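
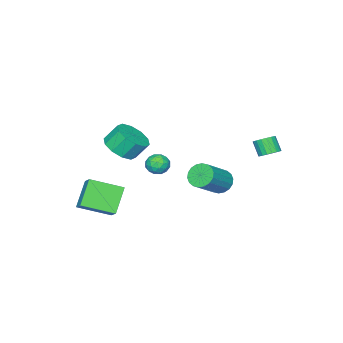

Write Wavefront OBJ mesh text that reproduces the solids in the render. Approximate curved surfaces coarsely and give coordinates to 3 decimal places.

v -2.85 -2.22 -2.861
v -2.112 -2.098 -2.689
v -2.548 -3.302 -3.391
v -1.81 -3.18 -3.219
v -2.315 -3.323 -2.66
v -2.502 -2.655 -2.332
v -2.158 -2.745 -3.748
v -2.345 -2.077 -3.42
v -1.684 -2.423 -3.237
v -1.782 -2.78 -2.565
v -2.878 -2.62 -3.515
v -2.976 -2.977 -2.843
v -2.508 -2.064 -2.728
v -2.152 -3.336 -3.352
v -2.449 -3.42 -3.023
v -2.016 -3.348 -2.922
v -2.737 -2.392 -2.518
v -2.303 -2.32 -2.417
v -2.423 -3.04 -2.401
v -2.357 -3.08 -3.663
v -1.923 -3.008 -3.562
v -2.644 -2.052 -3.158
v -2.211 -1.98 -3.057
v -2.237 -2.36 -3.679
v -1.822 -2.183 -2.949
v -1.645 -2.819 -3.261
v -1.849 -2.563 -3.572
v -1.959 -2.171 -3.379
v -1.88 -2.393 -2.554
v -1.702 -3.029 -2.866
v -1.999 -3.113 -2.537
v -2.109 -2.72 -2.345
v -1.628 -2.584 -2.876
v -2.958 -2.371 -3.214
v -2.78 -3.007 -3.526
v -2.551 -2.68 -3.735
v -2.661 -2.287 -3.543
v -3.015 -2.581 -2.819
v -2.838 -3.217 -3.131
v -2.701 -3.229 -2.701
v -2.811 -2.837 -2.508
v -3.032 -2.816 -3.204
v 2.278 -1.517 0.779
v 3.019 -0.737 0.684
v 2.543 -0.163 1.686
v 1.802 -0.943 1.781
v 2.484 -0.558 0.327
v 2.008 0.016 1.329
v 1.871 -0.746 0.143
v 1.394 -0.171 1.145
v 1.413 -1.228 0.201
v 0.936 -0.653 1.204
v 1.286 -1.82 0.48
v 0.809 -1.246 1.483
v 1.537 -2.297 0.874
v 1.061 -1.723 1.876
v 2.072 -2.476 1.231
v 1.596 -1.902 2.233
v 2.686 -2.289 1.415
v 2.209 -1.714 2.417
v 3.144 -1.807 1.356
v 2.667 -1.232 2.359
v 3.271 -1.214 1.077
v 2.794 -0.64 2.08
v 2.801 -3.606 -2.373
v 3.339 -2.805 -1.66
v 1.563 -2.165 -3.059
v 2.101 -1.364 -2.346
v 3.999 -3.216 -3.714
v 4.537 -2.415 -3.001
v 2.761 -1.775 -4.4
v 3.299 -0.974 -3.687
v 0.197 3.692 -0.839
v 0.656 3.948 -1.441
v 2.303 3.905 -0.204
v 1.843 3.648 0.399
v 0.549 4.251 -1.288
v 2.196 4.208 -0.051
v 0.373 4.444 -1.047
v 2.019 4.401 0.191
v 0.161 4.487 -0.763
v 1.808 4.444 0.474
v -0.043 4.373 -0.495
v 1.603 4.33 0.742
v -0.2 4.124 -0.295
v 1.446 4.081 0.942
v -0.279 3.789 -0.203
v 1.368 3.746 1.035
v -0.263 3.435 -0.236
v 1.384 3.392 1.001
v -0.156 3.132 -0.389
v 1.491 3.089 0.848
v 0.021 2.939 -0.631
v 1.667 2.896 0.607
v 0.232 2.896 -0.914
v 1.879 2.853 0.323
v 0.437 3.01 -1.182
v 2.083 2.967 0.055
v 0.594 3.259 -1.382
v 2.24 3.216 -0.145
v 0.672 3.594 -1.475
v 2.319 3.551 -0.237
v -3.699 4.1 -0.299
v -3.107 3.833 -0.327
v -3.329 3.253 0.531
v -3.921 3.52 0.559
v -3.065 4.065 -0.16
v -3.287 3.485 0.699
v -3.149 4.304 -0.02
v -3.37 3.724 0.839
v -3.342 4.503 0.065
v -3.563 3.922 0.924
v -3.605 4.622 0.077
v -3.826 4.041 0.936
v -3.887 4.637 0.015
v -4.109 4.057 0.874
v -4.132 4.546 -0.109
v -4.353 3.966 0.749
v -4.291 4.367 -0.271
v -4.513 3.787 0.587
v -4.333 4.135 -0.439
v -4.555 3.555 0.42
v -4.25 3.896 -0.579
v -4.471 3.316 0.28
v -4.057 3.698 -0.664
v -4.278 3.117 0.195
v -3.794 3.579 -0.676
v -4.015 2.998 0.183
v -3.511 3.563 -0.614
v -3.733 2.983 0.245
v -3.267 3.654 -0.489
v -3.488 3.074 0.369
f 1 38 17
f 38 12 41
f 17 41 6
f 38 41 17
f 1 17 13
f 17 6 18
f 13 18 2
f 17 18 13
f 1 13 22
f 13 2 23
f 22 23 8
f 13 23 22
f 1 22 34
f 22 8 37
f 34 37 11
f 22 37 34
f 1 34 38
f 34 11 42
f 38 42 12
f 34 42 38
f 2 18 29
f 18 6 32
f 29 32 10
f 18 32 29
f 6 41 19
f 41 12 40
f 19 40 5
f 41 40 19
f 12 42 39
f 42 11 35
f 39 35 3
f 42 35 39
f 11 37 36
f 37 8 24
f 36 24 7
f 37 24 36
f 8 23 28
f 23 2 25
f 28 25 9
f 23 25 28
f 4 30 16
f 30 10 31
f 16 31 5
f 30 31 16
f 4 16 14
f 16 5 15
f 14 15 3
f 16 15 14
f 4 14 21
f 14 3 20
f 21 20 7
f 14 20 21
f 4 21 26
f 21 7 27
f 26 27 9
f 21 27 26
f 4 26 30
f 26 9 33
f 30 33 10
f 26 33 30
f 5 31 19
f 31 10 32
f 19 32 6
f 31 32 19
f 3 15 39
f 15 5 40
f 39 40 12
f 15 40 39
f 7 20 36
f 20 3 35
f 36 35 11
f 20 35 36
f 9 27 28
f 27 7 24
f 28 24 8
f 27 24 28
f 10 33 29
f 33 9 25
f 29 25 2
f 33 25 29
f 44 43 47
f 44 47 45
f 45 47 48
f 45 48 46
f 47 43 49
f 47 49 48
f 48 49 50
f 48 50 46
f 49 43 51
f 49 51 50
f 50 51 52
f 50 52 46
f 51 43 53
f 51 53 52
f 52 53 54
f 52 54 46
f 53 43 55
f 53 55 54
f 54 55 56
f 54 56 46
f 55 43 57
f 55 57 56
f 56 57 58
f 56 58 46
f 57 43 59
f 57 59 58
f 58 59 60
f 58 60 46
f 59 43 61
f 59 61 60
f 60 61 62
f 60 62 46
f 61 43 63
f 61 63 62
f 62 63 64
f 62 64 46
f 63 43 44
f 63 44 64
f 64 44 45
f 64 45 46
f 66 68 65
f 69 66 65
f 65 68 67
f 67 69 65
f 66 72 68
f 70 66 69
f 70 72 66
f 68 72 67
f 71 69 67
f 67 72 71
f 71 70 69
f 72 70 71
f 74 73 77
f 74 77 75
f 75 77 78
f 75 78 76
f 77 73 79
f 77 79 78
f 78 79 80
f 78 80 76
f 79 73 81
f 79 81 80
f 80 81 82
f 80 82 76
f 81 73 83
f 81 83 82
f 82 83 84
f 82 84 76
f 83 73 85
f 83 85 84
f 84 85 86
f 84 86 76
f 85 73 87
f 85 87 86
f 86 87 88
f 86 88 76
f 87 73 89
f 87 89 88
f 88 89 90
f 88 90 76
f 89 73 91
f 89 91 90
f 90 91 92
f 90 92 76
f 91 73 93
f 91 93 92
f 92 93 94
f 92 94 76
f 93 73 95
f 93 95 94
f 94 95 96
f 94 96 76
f 95 73 97
f 95 97 96
f 96 97 98
f 96 98 76
f 97 73 99
f 97 99 98
f 98 99 100
f 98 100 76
f 99 73 101
f 99 101 100
f 100 101 102
f 100 102 76
f 101 73 74
f 101 74 102
f 102 74 75
f 102 75 76
f 104 103 107
f 104 107 105
f 105 107 108
f 105 108 106
f 107 103 109
f 107 109 108
f 108 109 110
f 108 110 106
f 109 103 111
f 109 111 110
f 110 111 112
f 110 112 106
f 111 103 113
f 111 113 112
f 112 113 114
f 112 114 106
f 113 103 115
f 113 115 114
f 114 115 116
f 114 116 106
f 115 103 117
f 115 117 116
f 116 117 118
f 116 118 106
f 117 103 119
f 117 119 118
f 118 119 120
f 118 120 106
f 119 103 121
f 119 121 120
f 120 121 122
f 120 122 106
f 121 103 123
f 121 123 122
f 122 123 124
f 122 124 106
f 123 103 125
f 123 125 124
f 124 125 126
f 124 126 106
f 125 103 127
f 125 127 126
f 126 127 128
f 126 128 106
f 127 103 129
f 127 129 128
f 128 129 130
f 128 130 106
f 129 103 131
f 129 131 130
f 130 131 132
f 130 132 106
f 131 103 104
f 131 104 132
f 132 104 105
f 132 105 106



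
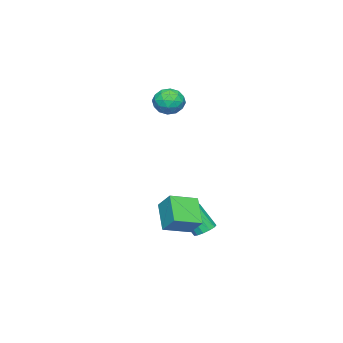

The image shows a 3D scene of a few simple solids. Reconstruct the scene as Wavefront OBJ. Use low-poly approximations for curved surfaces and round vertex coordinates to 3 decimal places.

v -0.808 0.277 -3.454
v -0.493 0.673 -3.238
v -0.357 -0.062 -2.09
v -0.672 -0.457 -2.306
v -0.785 0.742 -3.16
v -0.649 0.007 -2.012
v -1.084 0.662 -3.175
v -0.949 -0.073 -2.027
v -1.296 0.461 -3.279
v -1.16 -0.274 -2.131
v -1.352 0.201 -3.438
v -1.217 -0.534 -2.29
v -1.236 -0.034 -3.603
v -1.1 -0.769 -2.455
v -0.984 -0.171 -3.72
v -0.848 -0.906 -2.572
v -0.676 -0.165 -3.753
v -0.54 -0.9 -2.605
v -0.409 -0.019 -3.691
v -0.274 -0.754 -2.543
v -0.27 0.221 -3.554
v -0.134 -0.514 -2.405
v -0.301 0.479 -3.385
v -0.165 -0.256 -2.237
v 0.813 -1.057 -1.65
v 1.067 -0.348 -0.89
v -0.199 -0.307 -2.011
v 0.055 0.402 -1.251
v 1.685 -0.342 -2.609
v 1.939 0.367 -1.849
v 0.673 0.408 -2.97
v 0.927 1.117 -2.21
v -3.871 -2.509 2.954
v -3.211 -2.856 3.177
v -4.029 -3.384 2.063
v -3.369 -3.731 2.286
v -3.992 -3.746 2.751
v -3.894 -3.205 3.302
v -3.346 -3.035 1.938
v -3.248 -2.494 2.489
v -2.886 -3.181 2.549
v -3.286 -3.62 3.051
v -3.954 -2.62 2.189
v -4.354 -3.059 2.691
v -3.527 -2.606 3.144
v -3.713 -3.634 2.096
v -4.08 -3.643 2.37
v -3.691 -3.847 2.501
v -3.929 -2.811 3.217
v -3.541 -3.015 3.348
v -4 -3.538 3.098
v -3.699 -3.225 1.892
v -3.311 -3.429 2.023
v -3.549 -2.393 2.739
v -3.16 -2.597 2.87
v -3.24 -2.702 2.142
v -2.948 -3 2.905
v -3.041 -3.515 2.382
v -3.027 -3.106 2.177
v -2.97 -2.788 2.501
v -3.183 -3.258 3.201
v -3.276 -3.773 2.677
v -3.642 -3.782 2.951
v -3.585 -3.464 3.274
v -2.992 -3.449 2.832
v -3.964 -2.467 2.563
v -4.057 -2.982 2.039
v -3.655 -2.776 1.966
v -3.598 -2.458 2.289
v -4.199 -2.725 2.858
v -4.292 -3.24 2.335
v -4.27 -3.452 2.739
v -4.213 -3.134 3.063
v -4.248 -2.791 2.408
f 2 1 5
f 2 5 3
f 3 5 6
f 3 6 4
f 5 1 7
f 5 7 6
f 6 7 8
f 6 8 4
f 7 1 9
f 7 9 8
f 8 9 10
f 8 10 4
f 9 1 11
f 9 11 10
f 10 11 12
f 10 12 4
f 11 1 13
f 11 13 12
f 12 13 14
f 12 14 4
f 13 1 15
f 13 15 14
f 14 15 16
f 14 16 4
f 15 1 17
f 15 17 16
f 16 17 18
f 16 18 4
f 17 1 19
f 17 19 18
f 18 19 20
f 18 20 4
f 19 1 21
f 19 21 20
f 20 21 22
f 20 22 4
f 21 1 23
f 21 23 22
f 22 23 24
f 22 24 4
f 23 1 2
f 23 2 24
f 24 2 3
f 24 3 4
f 26 28 25
f 29 26 25
f 25 28 27
f 27 29 25
f 26 32 28
f 30 26 29
f 30 32 26
f 28 32 27
f 31 29 27
f 27 32 31
f 31 30 29
f 32 30 31
f 33 70 49
f 70 44 73
f 49 73 38
f 70 73 49
f 33 49 45
f 49 38 50
f 45 50 34
f 49 50 45
f 33 45 54
f 45 34 55
f 54 55 40
f 45 55 54
f 33 54 66
f 54 40 69
f 66 69 43
f 54 69 66
f 33 66 70
f 66 43 74
f 70 74 44
f 66 74 70
f 34 50 61
f 50 38 64
f 61 64 42
f 50 64 61
f 38 73 51
f 73 44 72
f 51 72 37
f 73 72 51
f 44 74 71
f 74 43 67
f 71 67 35
f 74 67 71
f 43 69 68
f 69 40 56
f 68 56 39
f 69 56 68
f 40 55 60
f 55 34 57
f 60 57 41
f 55 57 60
f 36 62 48
f 62 42 63
f 48 63 37
f 62 63 48
f 36 48 46
f 48 37 47
f 46 47 35
f 48 47 46
f 36 46 53
f 46 35 52
f 53 52 39
f 46 52 53
f 36 53 58
f 53 39 59
f 58 59 41
f 53 59 58
f 36 58 62
f 58 41 65
f 62 65 42
f 58 65 62
f 37 63 51
f 63 42 64
f 51 64 38
f 63 64 51
f 35 47 71
f 47 37 72
f 71 72 44
f 47 72 71
f 39 52 68
f 52 35 67
f 68 67 43
f 52 67 68
f 41 59 60
f 59 39 56
f 60 56 40
f 59 56 60
f 42 65 61
f 65 41 57
f 61 57 34
f 65 57 61



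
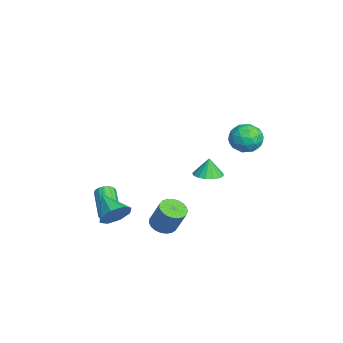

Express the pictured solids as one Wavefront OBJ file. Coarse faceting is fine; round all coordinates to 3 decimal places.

v -0.449 -3.487 -4.193
v -0.249 -3.257 -3.687
v -1.991 -3.424 -2.922
v -2.191 -3.653 -3.427
v -0.344 -3.018 -3.851
v -2.086 -3.184 -3.085
v -0.467 -2.903 -4.106
v -2.209 -3.07 -3.341
v -0.585 -2.945 -4.384
v -2.327 -3.112 -3.619
v -0.667 -3.132 -4.611
v -2.409 -3.299 -3.846
v -0.69 -3.414 -4.726
v -2.432 -3.581 -3.961
v -0.649 -3.716 -4.698
v -2.391 -3.883 -3.933
v -0.554 -3.956 -4.535
v -2.296 -4.122 -3.769
v -0.431 -4.07 -4.279
v -2.173 -4.237 -3.514
v -0.313 -4.028 -4.001
v -2.055 -4.195 -3.236
v -0.231 -3.841 -3.774
v -1.973 -4.008 -3.009
v -0.208 -3.559 -3.659
v -1.95 -3.726 -2.894
v 3.234 -3.285 -1.877
v 3.523 -2.897 -1.095
v 1.926 -3.955 -1.063
v 3.085 -2.481 -1.456
v 2.734 -2.536 -2.064
v 2.676 -3.03 -2.563
v 2.945 -3.673 -2.66
v 3.383 -4.09 -2.298
v 3.734 -4.035 -1.69
v 3.792 -3.541 -1.192
v -2.962 1.924 -2.779
v -2.327 2.487 -2.727
v -3.118 1.996 -1.641
v -2.657 2.717 -2.787
v -3.056 2.766 -2.844
v -3.434 2.622 -2.887
v -3.704 2.318 -2.905
v -3.804 1.924 -2.894
v -3.711 1.53 -2.857
v -3.446 1.226 -2.801
v -3.071 1.082 -2.741
v -2.67 1.131 -2.689
v -2.336 1.362 -2.657
v -2.146 1.721 -2.654
v -2.143 2.127 -2.679
v 0.535 -0.725 -4.362
v 1.267 -0.896 -4.571
v 1.816 -0.385 -3.068
v 1.085 -0.215 -2.858
v 1.24 -0.587 -4.666
v 1.789 -0.077 -3.163
v 1.091 -0.302 -4.708
v 1.64 0.209 -3.205
v 0.846 -0.09 -4.691
v 1.395 0.42 -3.187
v 0.547 0.012 -4.616
v 1.097 0.522 -3.113
v 0.246 -0.013 -4.498
v 0.796 0.497 -2.994
v -0.004 -0.162 -4.356
v 0.545 0.348 -2.852
v -0.162 -0.408 -4.215
v 0.388 0.102 -2.711
v -0.199 -0.709 -4.099
v 0.351 -0.198 -2.596
v -0.109 -1.012 -4.029
v 0.44 -0.502 -2.525
v 0.092 -1.266 -4.016
v 0.642 -0.756 -2.513
v 0.37 -1.427 -4.063
v 0.92 -0.916 -2.56
v 0.677 -1.466 -4.162
v 1.226 -0.956 -2.659
v 0.959 -1.377 -4.295
v 1.508 -0.867 -2.792
v 1.168 -1.175 -4.44
v 1.717 -0.665 -2.937
v 2.129 4.032 2.624
v 3.074 3.887 2.653
v 1.906 2.753 3.467
v 2.851 2.608 3.496
v 2.465 3.344 3.969
v 2.603 4.135 3.448
v 2.377 2.505 2.672
v 2.515 3.296 2.151
v 3.228 2.943 2.683
v 3.282 3.462 3.485
v 1.698 3.178 2.635
v 1.752 3.697 3.437
v 2.621 4.072 2.565
v 2.359 2.568 3.555
v 2.132 3.001 3.833
v 2.688 2.916 3.851
v 2.344 4.218 3.032
v 2.899 4.133 3.049
v 2.542 3.814 3.823
v 2.081 2.507 3.071
v 2.636 2.422 3.088
v 2.292 3.724 2.269
v 2.848 3.639 2.287
v 2.438 2.826 2.297
v 3.267 3.432 2.599
v 3.136 2.68 3.095
v 2.857 2.619 2.61
v 2.938 3.084 2.304
v 3.299 3.737 3.071
v 3.168 2.985 3.566
v 2.941 3.418 3.844
v 3.022 3.883 3.538
v 3.389 3.182 3.088
v 1.812 3.655 2.554
v 1.681 2.903 3.049
v 1.958 2.757 2.582
v 2.039 3.222 2.276
v 1.844 3.96 3.025
v 1.713 3.208 3.521
v 2.042 3.556 3.816
v 2.123 4.021 3.51
v 1.591 3.458 3.032
f 2 1 5
f 2 5 3
f 3 5 6
f 3 6 4
f 5 1 7
f 5 7 6
f 6 7 8
f 6 8 4
f 7 1 9
f 7 9 8
f 8 9 10
f 8 10 4
f 9 1 11
f 9 11 10
f 10 11 12
f 10 12 4
f 11 1 13
f 11 13 12
f 12 13 14
f 12 14 4
f 13 1 15
f 13 15 14
f 14 15 16
f 14 16 4
f 15 1 17
f 15 17 16
f 16 17 18
f 16 18 4
f 17 1 19
f 17 19 18
f 18 19 20
f 18 20 4
f 19 1 21
f 19 21 20
f 20 21 22
f 20 22 4
f 21 1 23
f 21 23 22
f 22 23 24
f 22 24 4
f 23 1 25
f 23 25 24
f 24 25 26
f 24 26 4
f 25 1 2
f 25 2 26
f 26 2 3
f 26 3 4
f 28 27 30
f 28 30 29
f 30 27 31
f 30 31 29
f 31 27 32
f 31 32 29
f 32 27 33
f 32 33 29
f 33 27 34
f 33 34 29
f 34 27 35
f 34 35 29
f 35 27 36
f 35 36 29
f 36 27 28
f 36 28 29
f 38 37 40
f 38 40 39
f 40 37 41
f 40 41 39
f 41 37 42
f 41 42 39
f 42 37 43
f 42 43 39
f 43 37 44
f 43 44 39
f 44 37 45
f 44 45 39
f 45 37 46
f 45 46 39
f 46 37 47
f 46 47 39
f 47 37 48
f 47 48 39
f 48 37 49
f 48 49 39
f 49 37 50
f 49 50 39
f 50 37 51
f 50 51 39
f 51 37 38
f 51 38 39
f 53 52 56
f 53 56 54
f 54 56 57
f 54 57 55
f 56 52 58
f 56 58 57
f 57 58 59
f 57 59 55
f 58 52 60
f 58 60 59
f 59 60 61
f 59 61 55
f 60 52 62
f 60 62 61
f 61 62 63
f 61 63 55
f 62 52 64
f 62 64 63
f 63 64 65
f 63 65 55
f 64 52 66
f 64 66 65
f 65 66 67
f 65 67 55
f 66 52 68
f 66 68 67
f 67 68 69
f 67 69 55
f 68 52 70
f 68 70 69
f 69 70 71
f 69 71 55
f 70 52 72
f 70 72 71
f 71 72 73
f 71 73 55
f 72 52 74
f 72 74 73
f 73 74 75
f 73 75 55
f 74 52 76
f 74 76 75
f 75 76 77
f 75 77 55
f 76 52 78
f 76 78 77
f 77 78 79
f 77 79 55
f 78 52 80
f 78 80 79
f 79 80 81
f 79 81 55
f 80 52 82
f 80 82 81
f 81 82 83
f 81 83 55
f 82 52 53
f 82 53 83
f 83 53 54
f 83 54 55
f 84 121 100
f 121 95 124
f 100 124 89
f 121 124 100
f 84 100 96
f 100 89 101
f 96 101 85
f 100 101 96
f 84 96 105
f 96 85 106
f 105 106 91
f 96 106 105
f 84 105 117
f 105 91 120
f 117 120 94
f 105 120 117
f 84 117 121
f 117 94 125
f 121 125 95
f 117 125 121
f 85 101 112
f 101 89 115
f 112 115 93
f 101 115 112
f 89 124 102
f 124 95 123
f 102 123 88
f 124 123 102
f 95 125 122
f 125 94 118
f 122 118 86
f 125 118 122
f 94 120 119
f 120 91 107
f 119 107 90
f 120 107 119
f 91 106 111
f 106 85 108
f 111 108 92
f 106 108 111
f 87 113 99
f 113 93 114
f 99 114 88
f 113 114 99
f 87 99 97
f 99 88 98
f 97 98 86
f 99 98 97
f 87 97 104
f 97 86 103
f 104 103 90
f 97 103 104
f 87 104 109
f 104 90 110
f 109 110 92
f 104 110 109
f 87 109 113
f 109 92 116
f 113 116 93
f 109 116 113
f 88 114 102
f 114 93 115
f 102 115 89
f 114 115 102
f 86 98 122
f 98 88 123
f 122 123 95
f 98 123 122
f 90 103 119
f 103 86 118
f 119 118 94
f 103 118 119
f 92 110 111
f 110 90 107
f 111 107 91
f 110 107 111
f 93 116 112
f 116 92 108
f 112 108 85
f 116 108 112



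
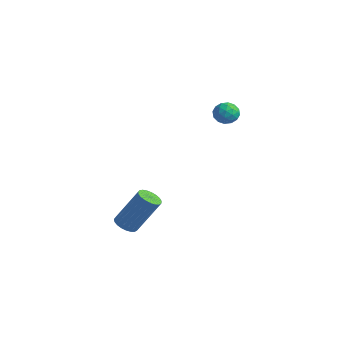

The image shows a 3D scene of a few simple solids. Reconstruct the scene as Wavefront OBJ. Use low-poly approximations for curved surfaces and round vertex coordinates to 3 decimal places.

v 1.543 -3.675 -3.458
v 1.919 -4.181 -3.351
v 2.614 -3.272 -1.495
v 2.237 -2.765 -1.602
v 2.08 -4.021 -3.49
v 2.775 -3.111 -1.634
v 2.148 -3.8 -3.623
v 2.843 -2.891 -1.767
v 2.111 -3.559 -3.728
v 2.806 -2.649 -1.872
v 1.976 -3.337 -3.786
v 2.671 -2.427 -1.93
v 1.766 -3.173 -3.787
v 2.461 -2.264 -1.932
v 1.517 -3.097 -3.732
v 2.212 -2.187 -1.876
v 1.273 -3.12 -3.629
v 1.968 -2.211 -1.773
v 1.075 -3.239 -3.496
v 1.77 -2.33 -1.641
v 0.958 -3.434 -3.357
v 1.653 -2.524 -1.502
v 0.943 -3.67 -3.235
v 1.637 -2.76 -1.38
v 1.03 -3.907 -3.152
v 1.725 -2.997 -1.297
v 1.207 -4.104 -3.122
v 1.902 -3.194 -1.266
v 1.441 -4.226 -3.15
v 2.136 -3.317 -1.294
v 1.693 -4.254 -3.23
v 2.388 -3.344 -1.375
v 3.399 1.223 3.819
v 3.86 1.199 3.33
v 2.98 0.281 3.47
v 3.441 0.257 2.981
v 3.626 0.177 3.623
v 3.885 0.759 3.839
v 2.955 0.721 2.961
v 3.214 1.303 3.177
v 3.586 0.889 2.8
v 4.001 0.552 3.209
v 2.839 0.928 3.591
v 3.254 0.591 4
v 3.666 1.294 3.605
v 3.174 0.186 3.195
v 3.282 0.139 3.572
v 3.554 0.125 3.285
v 3.681 1.035 3.904
v 3.952 1.021 3.617
v 3.815 0.42 3.789
v 2.888 0.459 3.183
v 3.159 0.445 2.896
v 3.286 1.355 3.515
v 3.558 1.341 3.228
v 3.025 1.06 3.011
v 3.776 1.097 3.006
v 3.53 0.543 2.801
v 3.244 0.816 2.789
v 3.396 1.159 2.916
v 4.021 0.9 3.247
v 3.774 0.346 3.041
v 3.883 0.299 3.419
v 4.035 0.641 3.546
v 3.859 0.717 2.935
v 3.066 1.134 3.759
v 2.819 0.58 3.553
v 2.805 0.839 3.254
v 2.957 1.181 3.381
v 3.31 0.937 3.999
v 3.064 0.383 3.794
v 3.444 0.321 3.884
v 3.596 0.664 4.011
v 2.981 0.763 3.865
f 2 1 5
f 2 5 3
f 3 5 6
f 3 6 4
f 5 1 7
f 5 7 6
f 6 7 8
f 6 8 4
f 7 1 9
f 7 9 8
f 8 9 10
f 8 10 4
f 9 1 11
f 9 11 10
f 10 11 12
f 10 12 4
f 11 1 13
f 11 13 12
f 12 13 14
f 12 14 4
f 13 1 15
f 13 15 14
f 14 15 16
f 14 16 4
f 15 1 17
f 15 17 16
f 16 17 18
f 16 18 4
f 17 1 19
f 17 19 18
f 18 19 20
f 18 20 4
f 19 1 21
f 19 21 20
f 20 21 22
f 20 22 4
f 21 1 23
f 21 23 22
f 22 23 24
f 22 24 4
f 23 1 25
f 23 25 24
f 24 25 26
f 24 26 4
f 25 1 27
f 25 27 26
f 26 27 28
f 26 28 4
f 27 1 29
f 27 29 28
f 28 29 30
f 28 30 4
f 29 1 31
f 29 31 30
f 30 31 32
f 30 32 4
f 31 1 2
f 31 2 32
f 32 2 3
f 32 3 4
f 33 70 49
f 70 44 73
f 49 73 38
f 70 73 49
f 33 49 45
f 49 38 50
f 45 50 34
f 49 50 45
f 33 45 54
f 45 34 55
f 54 55 40
f 45 55 54
f 33 54 66
f 54 40 69
f 66 69 43
f 54 69 66
f 33 66 70
f 66 43 74
f 70 74 44
f 66 74 70
f 34 50 61
f 50 38 64
f 61 64 42
f 50 64 61
f 38 73 51
f 73 44 72
f 51 72 37
f 73 72 51
f 44 74 71
f 74 43 67
f 71 67 35
f 74 67 71
f 43 69 68
f 69 40 56
f 68 56 39
f 69 56 68
f 40 55 60
f 55 34 57
f 60 57 41
f 55 57 60
f 36 62 48
f 62 42 63
f 48 63 37
f 62 63 48
f 36 48 46
f 48 37 47
f 46 47 35
f 48 47 46
f 36 46 53
f 46 35 52
f 53 52 39
f 46 52 53
f 36 53 58
f 53 39 59
f 58 59 41
f 53 59 58
f 36 58 62
f 58 41 65
f 62 65 42
f 58 65 62
f 37 63 51
f 63 42 64
f 51 64 38
f 63 64 51
f 35 47 71
f 47 37 72
f 71 72 44
f 47 72 71
f 39 52 68
f 52 35 67
f 68 67 43
f 52 67 68
f 41 59 60
f 59 39 56
f 60 56 40
f 59 56 60
f 42 65 61
f 65 41 57
f 61 57 34
f 65 57 61



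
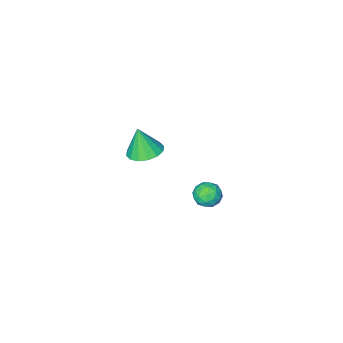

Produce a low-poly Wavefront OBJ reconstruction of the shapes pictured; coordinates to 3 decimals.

v -0.583 4.11 -0.537
v -0.159 4.558 -0.855
v -0.361 3.342 -1.325
v 0.063 3.79 -1.643
v 0.239 3.523 -1.027
v 0.102 3.998 -0.54
v -0.622 3.902 -1.64
v -0.759 4.377 -1.153
v -0.184 4.43 -1.537
v 0.349 4.196 -1.158
v -0.869 3.704 -1.022
v -0.336 3.47 -0.643
v -0.391 4.402 -0.627
v -0.129 3.498 -1.553
v -0.026 3.341 -1.191
v 0.223 3.605 -1.378
v -0.237 4.072 -0.442
v 0.012 4.336 -0.629
v 0.246 3.727 -0.73
v -0.532 3.564 -1.551
v -0.283 3.828 -1.738
v -0.743 4.295 -0.802
v -0.494 4.559 -0.989
v -0.766 4.173 -1.45
v -0.156 4.59 -1.214
v -0.025 4.138 -1.678
v -0.428 4.204 -1.676
v -0.509 4.483 -1.389
v 0.157 4.452 -0.992
v 0.288 4 -1.455
v 0.391 3.843 -1.093
v 0.311 4.123 -0.807
v 0.143 4.377 -1.392
v -0.808 3.9 -0.725
v -0.677 3.448 -1.188
v -0.831 3.777 -1.373
v -0.911 4.057 -1.087
v -0.495 3.762 -0.502
v -0.364 3.31 -0.966
v -0.011 3.417 -0.791
v -0.092 3.696 -0.504
v -0.663 3.523 -0.788
v -0.928 -2.025 -2.916
v -0.102 -2.359 -3.098
v -0.732 -2.355 -1.424
v -0.031 -1.903 -3.007
v -0.201 -1.479 -2.891
v -0.566 -1.202 -2.782
v -1.028 -1.145 -2.708
v -1.463 -1.324 -2.691
v -1.755 -1.691 -2.733
v -1.825 -2.148 -2.825
v -1.655 -2.572 -2.941
v -1.291 -2.849 -3.05
v -0.829 -2.906 -3.123
v -0.394 -2.727 -3.141
f 1 38 17
f 38 12 41
f 17 41 6
f 38 41 17
f 1 17 13
f 17 6 18
f 13 18 2
f 17 18 13
f 1 13 22
f 13 2 23
f 22 23 8
f 13 23 22
f 1 22 34
f 22 8 37
f 34 37 11
f 22 37 34
f 1 34 38
f 34 11 42
f 38 42 12
f 34 42 38
f 2 18 29
f 18 6 32
f 29 32 10
f 18 32 29
f 6 41 19
f 41 12 40
f 19 40 5
f 41 40 19
f 12 42 39
f 42 11 35
f 39 35 3
f 42 35 39
f 11 37 36
f 37 8 24
f 36 24 7
f 37 24 36
f 8 23 28
f 23 2 25
f 28 25 9
f 23 25 28
f 4 30 16
f 30 10 31
f 16 31 5
f 30 31 16
f 4 16 14
f 16 5 15
f 14 15 3
f 16 15 14
f 4 14 21
f 14 3 20
f 21 20 7
f 14 20 21
f 4 21 26
f 21 7 27
f 26 27 9
f 21 27 26
f 4 26 30
f 26 9 33
f 30 33 10
f 26 33 30
f 5 31 19
f 31 10 32
f 19 32 6
f 31 32 19
f 3 15 39
f 15 5 40
f 39 40 12
f 15 40 39
f 7 20 36
f 20 3 35
f 36 35 11
f 20 35 36
f 9 27 28
f 27 7 24
f 28 24 8
f 27 24 28
f 10 33 29
f 33 9 25
f 29 25 2
f 33 25 29
f 44 43 46
f 44 46 45
f 46 43 47
f 46 47 45
f 47 43 48
f 47 48 45
f 48 43 49
f 48 49 45
f 49 43 50
f 49 50 45
f 50 43 51
f 50 51 45
f 51 43 52
f 51 52 45
f 52 43 53
f 52 53 45
f 53 43 54
f 53 54 45
f 54 43 55
f 54 55 45
f 55 43 56
f 55 56 45
f 56 43 44
f 56 44 45



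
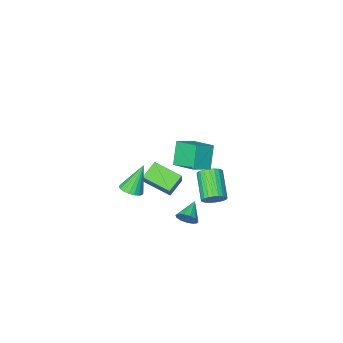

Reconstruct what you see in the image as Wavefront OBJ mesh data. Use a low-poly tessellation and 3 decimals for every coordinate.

v 1.172 1.584 -3.496
v 1.648 1.368 -3.001
v 0.148 0.776 -2.864
v 1.474 1.703 -2.853
v 1.205 2.001 -2.909
v 0.925 2.167 -3.152
v 0.723 2.147 -3.503
v 0.664 1.949 -3.853
v 0.767 1.635 -4.088
v 0.998 1.305 -4.136
v 1.285 1.064 -3.98
v 1.535 0.988 -3.671
v 1.671 1.101 -3.305
v 3.688 -0.67 -1.377
v 4.377 -0.739 -1.04
v 2.772 -0.75 0.477
v 4.33 -0.399 -1.049
v 4.155 -0.114 -1.122
v 3.889 0.062 -1.246
v 3.582 0.093 -1.396
v 3.296 -0.027 -1.543
v 3.088 -0.275 -1.656
v 2.999 -0.601 -1.714
v 3.046 -0.94 -1.706
v 3.22 -1.226 -1.632
v 3.487 -1.401 -1.508
v 3.793 -1.432 -1.358
v 4.079 -1.312 -1.212
v 4.287 -1.064 -1.099
v 0.791 -4.395 -4.427
v -0.289 -4.794 -3.703
v -0.216 -2.825 -5.062
v -1.295 -3.224 -4.337
v 1.315 -3.556 -3.183
v 0.236 -3.955 -2.458
v 0.309 -1.986 -3.817
v -0.771 -2.385 -3.093
v -1.225 0.752 -3.289
v -0.464 0.565 -3.129
v -1.114 -1.06 -1.95
v -1.875 -0.872 -2.111
v -0.529 0.761 -2.895
v -1.179 -0.864 -1.716
v -0.7 0.955 -2.721
v -1.35 -0.67 -1.542
v -0.951 1.119 -2.633
v -1.601 -0.506 -1.454
v -1.244 1.227 -2.646
v -1.894 -0.398 -1.467
v -1.534 1.263 -2.756
v -2.183 -0.362 -1.577
v -1.776 1.221 -2.948
v -2.426 -0.404 -1.769
v -1.935 1.108 -3.191
v -2.585 -0.517 -2.013
v -1.986 0.94 -3.45
v -2.636 -0.685 -2.271
v -1.921 0.744 -3.684
v -2.571 -0.881 -2.505
v -1.75 0.55 -3.858
v -2.4 -1.075 -2.679
v -1.499 0.386 -3.946
v -2.149 -1.239 -2.767
v -1.206 0.278 -3.933
v -1.856 -1.347 -2.754
v -0.917 0.242 -3.823
v -1.566 -1.383 -2.644
v -0.674 0.284 -3.631
v -1.324 -1.341 -2.452
v -0.515 0.397 -3.387
v -1.165 -1.228 -2.209
v 0.992 2.004 3.841
v 2.183 2.095 4.355
v 0.624 3.641 4.404
v 1.815 3.732 4.918
v 1.565 2.628 2.402
v 2.756 2.719 2.916
v 1.197 4.265 2.965
v 2.388 4.356 3.479
f 2 1 4
f 2 4 3
f 4 1 5
f 4 5 3
f 5 1 6
f 5 6 3
f 6 1 7
f 6 7 3
f 7 1 8
f 7 8 3
f 8 1 9
f 8 9 3
f 9 1 10
f 9 10 3
f 10 1 11
f 10 11 3
f 11 1 12
f 11 12 3
f 12 1 13
f 12 13 3
f 13 1 2
f 13 2 3
f 15 14 17
f 15 17 16
f 17 14 18
f 17 18 16
f 18 14 19
f 18 19 16
f 19 14 20
f 19 20 16
f 20 14 21
f 20 21 16
f 21 14 22
f 21 22 16
f 22 14 23
f 22 23 16
f 23 14 24
f 23 24 16
f 24 14 25
f 24 25 16
f 25 14 26
f 25 26 16
f 26 14 27
f 26 27 16
f 27 14 28
f 27 28 16
f 28 14 29
f 28 29 16
f 29 14 15
f 29 15 16
f 31 33 30
f 34 31 30
f 30 33 32
f 32 34 30
f 31 37 33
f 35 31 34
f 35 37 31
f 33 37 32
f 36 34 32
f 32 37 36
f 36 35 34
f 37 35 36
f 39 38 42
f 39 42 40
f 40 42 43
f 40 43 41
f 42 38 44
f 42 44 43
f 43 44 45
f 43 45 41
f 44 38 46
f 44 46 45
f 45 46 47
f 45 47 41
f 46 38 48
f 46 48 47
f 47 48 49
f 47 49 41
f 48 38 50
f 48 50 49
f 49 50 51
f 49 51 41
f 50 38 52
f 50 52 51
f 51 52 53
f 51 53 41
f 52 38 54
f 52 54 53
f 53 54 55
f 53 55 41
f 54 38 56
f 54 56 55
f 55 56 57
f 55 57 41
f 56 38 58
f 56 58 57
f 57 58 59
f 57 59 41
f 58 38 60
f 58 60 59
f 59 60 61
f 59 61 41
f 60 38 62
f 60 62 61
f 61 62 63
f 61 63 41
f 62 38 64
f 62 64 63
f 63 64 65
f 63 65 41
f 64 38 66
f 64 66 65
f 65 66 67
f 65 67 41
f 66 38 68
f 66 68 67
f 67 68 69
f 67 69 41
f 68 38 70
f 68 70 69
f 69 70 71
f 69 71 41
f 70 38 39
f 70 39 71
f 71 39 40
f 71 40 41
f 73 75 72
f 76 73 72
f 72 75 74
f 74 76 72
f 73 79 75
f 77 73 76
f 77 79 73
f 75 79 74
f 78 76 74
f 74 79 78
f 78 77 76
f 79 77 78



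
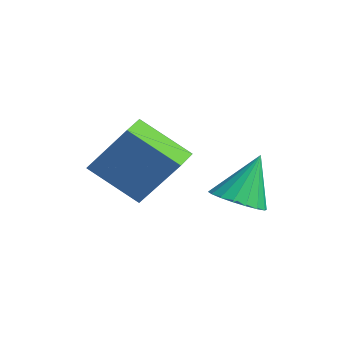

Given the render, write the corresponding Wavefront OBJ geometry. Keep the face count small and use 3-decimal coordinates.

v -0.454 -0.799 -2.701
v -1.576 -1.893 -1.54
v -1.057 -0.107 -2.632
v -2.179 -1.201 -1.471
v 0.619 -0.039 -0.949
v -0.503 -1.133 0.212
v 0.016 0.653 -0.88
v -1.106 -0.441 0.281
v 1.637 1.181 -2.169
v 2.363 1.631 -2.336
v 1.483 1.999 -0.631
v 2.085 1.857 -2.484
v 1.719 1.949 -2.57
v 1.336 1.888 -2.576
v 1.013 1.688 -2.502
v 0.814 1.387 -2.362
v 0.778 1.045 -2.184
v 0.912 0.73 -2.003
v 1.19 0.504 -1.855
v 1.556 0.413 -1.769
v 1.938 0.473 -1.763
v 2.261 0.674 -1.837
v 2.46 0.975 -1.977
v 2.497 1.316 -2.155
f 2 4 1
f 5 2 1
f 1 4 3
f 3 5 1
f 2 8 4
f 6 2 5
f 6 8 2
f 4 8 3
f 7 5 3
f 3 8 7
f 7 6 5
f 8 6 7
f 10 9 12
f 10 12 11
f 12 9 13
f 12 13 11
f 13 9 14
f 13 14 11
f 14 9 15
f 14 15 11
f 15 9 16
f 15 16 11
f 16 9 17
f 16 17 11
f 17 9 18
f 17 18 11
f 18 9 19
f 18 19 11
f 19 9 20
f 19 20 11
f 20 9 21
f 20 21 11
f 21 9 22
f 21 22 11
f 22 9 23
f 22 23 11
f 23 9 24
f 23 24 11
f 24 9 10
f 24 10 11



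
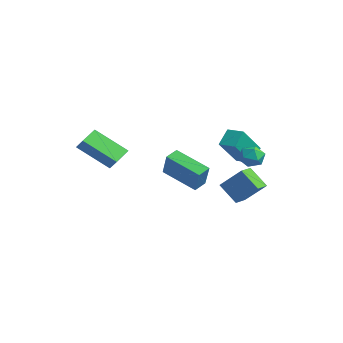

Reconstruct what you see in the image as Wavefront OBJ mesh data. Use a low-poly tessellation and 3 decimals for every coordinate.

v 1.525 2.342 2.394
v 2.135 1.026 3.884
v 1.138 3.03 3.16
v 1.748 1.714 4.65
v 2.352 2.766 2.43
v 2.962 1.45 3.92
v 1.965 3.454 3.196
v 2.575 2.138 4.686
v 3.563 1.209 0.416
v 2.686 0.786 1.379
v 3.102 1.965 0.327
v 2.224 1.542 1.291
v 4.476 1.898 1.549
v 3.598 1.475 2.513
v 4.014 2.654 1.461
v 3.137 2.231 2.424
v -1.898 -4.73 3.361
v -2.442 -3.836 3.813
v -0.823 -3.423 2.068
v -1.368 -2.529 2.519
v -1.272 -4.651 3.961
v -1.817 -3.757 4.412
v -0.198 -3.344 2.667
v -0.742 -2.45 3.119
v 3.414 2.604 3.277
v 4.046 2.526 3.604
v 3.314 1.454 3.196
v 3.946 1.376 3.523
v 3.382 1.622 3.888
v 3.444 2.332 3.938
v 3.916 1.648 2.862
v 3.978 2.358 2.912
v 4.356 1.935 3.347
v 4.026 1.919 3.981
v 3.334 2.061 2.819
v 3.004 2.045 3.453
v -0.816 1.291 -0.215
v -2.505 0.314 0.664
v -1.088 2.004 0.055
v -2.777 1.027 0.935
v -0.003 1.093 1.125
v -1.692 0.116 2.005
v -0.275 1.806 1.396
v -1.964 0.829 2.275
f 2 4 1
f 5 2 1
f 1 4 3
f 3 5 1
f 2 8 4
f 6 2 5
f 6 8 2
f 4 8 3
f 7 5 3
f 3 8 7
f 7 6 5
f 8 6 7
f 10 12 9
f 13 10 9
f 9 12 11
f 11 13 9
f 10 16 12
f 14 10 13
f 14 16 10
f 12 16 11
f 15 13 11
f 11 16 15
f 15 14 13
f 16 14 15
f 18 20 17
f 21 18 17
f 17 20 19
f 19 21 17
f 18 24 20
f 22 18 21
f 22 24 18
f 20 24 19
f 23 21 19
f 19 24 23
f 23 22 21
f 24 22 23
f 25 36 30
f 25 30 26
f 25 26 32
f 25 32 35
f 25 35 36
f 26 30 34
f 30 36 29
f 36 35 27
f 35 32 31
f 32 26 33
f 28 34 29
f 28 29 27
f 28 27 31
f 28 31 33
f 28 33 34
f 29 34 30
f 27 29 36
f 31 27 35
f 33 31 32
f 34 33 26
f 38 40 37
f 41 38 37
f 37 40 39
f 39 41 37
f 38 44 40
f 42 38 41
f 42 44 38
f 40 44 39
f 43 41 39
f 39 44 43
f 43 42 41
f 44 42 43



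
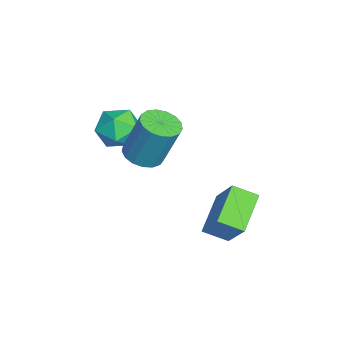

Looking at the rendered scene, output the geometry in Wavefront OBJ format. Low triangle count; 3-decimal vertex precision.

v -2.357 1.99 -1.342
v -1.311 2.597 0.136
v -2.287 3.006 -1.809
v -1.241 3.613 -0.33
v -0.839 1.487 -2.21
v 0.207 2.094 -0.731
v -0.769 2.503 -2.676
v 0.277 3.11 -1.198
v -1.865 -0.773 1.404
v -1.329 -1.4 1.562
v -1.078 -0.694 3.513
v -1.615 -0.067 3.356
v -1.094 -1.104 1.425
v -0.843 -0.398 3.376
v -1.035 -0.732 1.283
v -0.784 -0.027 3.234
v -1.167 -0.37 1.169
v -0.916 0.336 3.12
v -1.459 -0.1 1.109
v -1.208 0.606 3.06
v -1.844 0.016 1.116
v -1.593 0.722 3.067
v -2.233 -0.049 1.19
v -1.983 0.657 3.141
v -2.539 -0.28 1.313
v -2.288 0.426 3.264
v -2.69 -0.623 1.456
v -2.44 0.083 3.407
v -2.653 -1.001 1.588
v -2.402 -0.295 3.539
v -2.435 -1.327 1.678
v -2.184 -0.621 3.629
v -2.086 -1.526 1.705
v -1.835 -0.82 3.656
v -1.687 -1.552 1.663
v -1.436 -0.846 3.614
v -3.137 -1.24 0.931
v -2.581 -1.848 1.549
v -4.539 -1.832 1.611
v -3.983 -2.44 2.229
v -3.97 -1.418 2.364
v -3.103 -1.053 1.943
v -4.017 -2.627 1.217
v -3.15 -2.262 0.796
v -3.124 -2.706 1.726
v -3.096 -1.958 2.435
v -4.024 -1.722 0.725
v -3.996 -0.974 1.434
f 2 4 1
f 5 2 1
f 1 4 3
f 3 5 1
f 2 8 4
f 6 2 5
f 6 8 2
f 4 8 3
f 7 5 3
f 3 8 7
f 7 6 5
f 8 6 7
f 10 9 13
f 10 13 11
f 11 13 14
f 11 14 12
f 13 9 15
f 13 15 14
f 14 15 16
f 14 16 12
f 15 9 17
f 15 17 16
f 16 17 18
f 16 18 12
f 17 9 19
f 17 19 18
f 18 19 20
f 18 20 12
f 19 9 21
f 19 21 20
f 20 21 22
f 20 22 12
f 21 9 23
f 21 23 22
f 22 23 24
f 22 24 12
f 23 9 25
f 23 25 24
f 24 25 26
f 24 26 12
f 25 9 27
f 25 27 26
f 26 27 28
f 26 28 12
f 27 9 29
f 27 29 28
f 28 29 30
f 28 30 12
f 29 9 31
f 29 31 30
f 30 31 32
f 30 32 12
f 31 9 33
f 31 33 32
f 32 33 34
f 32 34 12
f 33 9 35
f 33 35 34
f 34 35 36
f 34 36 12
f 35 9 10
f 35 10 36
f 36 10 11
f 36 11 12
f 37 48 42
f 37 42 38
f 37 38 44
f 37 44 47
f 37 47 48
f 38 42 46
f 42 48 41
f 48 47 39
f 47 44 43
f 44 38 45
f 40 46 41
f 40 41 39
f 40 39 43
f 40 43 45
f 40 45 46
f 41 46 42
f 39 41 48
f 43 39 47
f 45 43 44
f 46 45 38



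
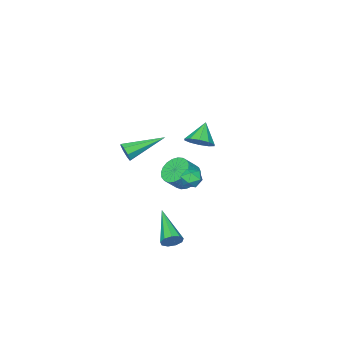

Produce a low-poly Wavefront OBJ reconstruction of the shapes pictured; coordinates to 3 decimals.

v 0.312 3.626 3.333
v 0.86 3.165 3.616
v -0.472 3.254 4.247
v 0.903 3.59 3.826
v 0.72 4.029 3.847
v 0.381 4.314 3.673
v 0.016 4.336 3.368
v -0.236 4.087 3.051
v -0.279 3.662 2.841
v -0.096 3.223 2.819
v 0.243 2.938 2.994
v 0.608 2.916 3.298
v 3.217 1.591 2.98
v 3.458 1.752 3.459
v 1.403 2.409 3.62
v 3.485 2.051 3.154
v 3.355 2.081 2.747
v 3.144 1.824 2.476
v 2.976 1.431 2.501
v 2.949 1.132 2.807
v 3.079 1.102 3.214
v 3.29 1.358 3.484
v -4.045 -1.675 -3.381
v -3.488 -1.116 -3.793
v -2.759 -1.266 -3.011
v -3.315 -1.825 -2.599
v -3.678 -0.887 -3.572
v -2.948 -1.037 -2.79
v -3.931 -0.794 -3.318
v -3.201 -0.945 -2.536
v -4.204 -0.854 -3.075
v -3.474 -1.004 -2.293
v -4.449 -1.056 -2.885
v -3.719 -1.206 -2.103
v -4.624 -1.365 -2.781
v -3.895 -1.515 -1.999
v -4.699 -1.727 -2.78
v -3.97 -1.877 -1.998
v -4.661 -2.08 -2.884
v -3.932 -2.231 -2.102
v -4.517 -2.364 -3.073
v -3.787 -2.514 -2.291
v -4.291 -2.528 -3.315
v -3.561 -2.678 -2.533
v -4.022 -2.544 -3.569
v -3.292 -2.695 -2.787
v -3.757 -2.411 -3.791
v -3.027 -2.561 -3.009
v -3.542 -2.15 -3.941
v -2.812 -2.3 -3.159
v -3.414 -1.807 -3.995
v -2.684 -1.957 -3.213
v -3.395 -1.441 -3.942
v -2.665 -1.591 -3.16
v 3.063 4.599 -1.89
v 3.395 4.247 -2.191
v 2.097 2.901 -0.97
v 3.566 4.334 -1.852
v 3.502 4.545 -1.53
v 3.232 4.781 -1.377
v 2.884 4.932 -1.464
v 2.619 4.928 -1.75
v 2.562 4.77 -2.102
v 2.74 4.532 -2.355
v 3.069 4.325 -2.39
v -1.466 2.065 -0.777
v -0.892 2.172 -1.016
v -1.068 1.388 -0.124
v -0.494 1.495 -0.363
v -0.785 1.943 -0.027
v -1.03 2.361 -0.43
v -0.93 1.199 -0.71
v -1.175 1.617 -1.113
v -0.56 1.637 -0.974
v -0.471 2.097 -0.552
v -1.489 1.463 -0.588
v -1.4 1.923 -0.166
f 2 1 4
f 2 4 3
f 4 1 5
f 4 5 3
f 5 1 6
f 5 6 3
f 6 1 7
f 6 7 3
f 7 1 8
f 7 8 3
f 8 1 9
f 8 9 3
f 9 1 10
f 9 10 3
f 10 1 11
f 10 11 3
f 11 1 12
f 11 12 3
f 12 1 2
f 12 2 3
f 14 13 16
f 14 16 15
f 16 13 17
f 16 17 15
f 17 13 18
f 17 18 15
f 18 13 19
f 18 19 15
f 19 13 20
f 19 20 15
f 20 13 21
f 20 21 15
f 21 13 22
f 21 22 15
f 22 13 14
f 22 14 15
f 24 23 27
f 24 27 25
f 25 27 28
f 25 28 26
f 27 23 29
f 27 29 28
f 28 29 30
f 28 30 26
f 29 23 31
f 29 31 30
f 30 31 32
f 30 32 26
f 31 23 33
f 31 33 32
f 32 33 34
f 32 34 26
f 33 23 35
f 33 35 34
f 34 35 36
f 34 36 26
f 35 23 37
f 35 37 36
f 36 37 38
f 36 38 26
f 37 23 39
f 37 39 38
f 38 39 40
f 38 40 26
f 39 23 41
f 39 41 40
f 40 41 42
f 40 42 26
f 41 23 43
f 41 43 42
f 42 43 44
f 42 44 26
f 43 23 45
f 43 45 44
f 44 45 46
f 44 46 26
f 45 23 47
f 45 47 46
f 46 47 48
f 46 48 26
f 47 23 49
f 47 49 48
f 48 49 50
f 48 50 26
f 49 23 51
f 49 51 50
f 50 51 52
f 50 52 26
f 51 23 53
f 51 53 52
f 52 53 54
f 52 54 26
f 53 23 24
f 53 24 54
f 54 24 25
f 54 25 26
f 56 55 58
f 56 58 57
f 58 55 59
f 58 59 57
f 59 55 60
f 59 60 57
f 60 55 61
f 60 61 57
f 61 55 62
f 61 62 57
f 62 55 63
f 62 63 57
f 63 55 64
f 63 64 57
f 64 55 65
f 64 65 57
f 65 55 56
f 65 56 57
f 66 77 71
f 66 71 67
f 66 67 73
f 66 73 76
f 66 76 77
f 67 71 75
f 71 77 70
f 77 76 68
f 76 73 72
f 73 67 74
f 69 75 70
f 69 70 68
f 69 68 72
f 69 72 74
f 69 74 75
f 70 75 71
f 68 70 77
f 72 68 76
f 74 72 73
f 75 74 67



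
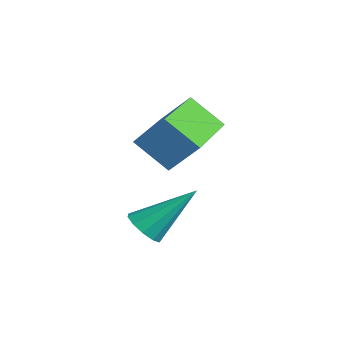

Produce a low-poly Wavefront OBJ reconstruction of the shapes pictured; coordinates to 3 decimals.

v -3.2 -2.827 -4.359
v -2.859 -2.632 -4.668
v -2.88 -1.773 -3.341
v -3.129 -2.494 -4.726
v -3.427 -2.483 -4.643
v -3.638 -2.604 -4.452
v -3.682 -2.809 -4.226
v -3.542 -3.022 -4.05
v -3.271 -3.159 -3.993
v -2.973 -3.17 -4.076
v -2.762 -3.05 -4.266
v -2.719 -2.844 -4.493
v -3.337 -2.994 -1.905
v -2.968 -2.467 -1.219
v -4.982 -1.621 -2.075
v -4.614 -1.094 -1.389
v -2.806 -2.446 -2.611
v -2.438 -1.919 -1.925
v -4.452 -1.073 -2.781
v -4.083 -0.546 -2.095
f 2 1 4
f 2 4 3
f 4 1 5
f 4 5 3
f 5 1 6
f 5 6 3
f 6 1 7
f 6 7 3
f 7 1 8
f 7 8 3
f 8 1 9
f 8 9 3
f 9 1 10
f 9 10 3
f 10 1 11
f 10 11 3
f 11 1 12
f 11 12 3
f 12 1 2
f 12 2 3
f 14 16 13
f 17 14 13
f 13 16 15
f 15 17 13
f 14 20 16
f 18 14 17
f 18 20 14
f 16 20 15
f 19 17 15
f 15 20 19
f 19 18 17
f 20 18 19



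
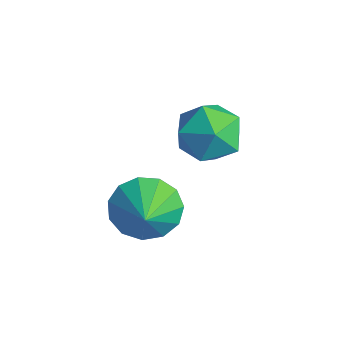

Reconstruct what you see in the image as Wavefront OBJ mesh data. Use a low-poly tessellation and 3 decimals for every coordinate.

v -2.382 4.614 3.286
v -1.288 4.593 3.629
v -2.112 3.047 2.331
v -1.018 3.026 2.674
v -1.86 2.84 3.43
v -2.027 3.808 4.02
v -1.373 3.832 1.94
v -1.54 4.8 2.53
v -0.665 4.11 2.797
v -0.966 3.497 3.718
v -2.434 4.143 2.242
v -2.735 3.53 3.163
v -0.766 0.945 1.913
v -0.077 1.081 1.079
v 0.066 0.375 2.507
v -0.004 1.569 1.446
v -0.172 1.859 1.96
v -0.529 1.858 2.46
v -0.961 1.568 2.786
v -1.331 1.08 2.835
v -1.522 0.55 2.591
v -1.472 0.145 2.132
v -1.198 -0.006 1.604
v -0.787 0.145 1.173
v -0.369 0.551 0.978
f 1 12 6
f 1 6 2
f 1 2 8
f 1 8 11
f 1 11 12
f 2 6 10
f 6 12 5
f 12 11 3
f 11 8 7
f 8 2 9
f 4 10 5
f 4 5 3
f 4 3 7
f 4 7 9
f 4 9 10
f 5 10 6
f 3 5 12
f 7 3 11
f 9 7 8
f 10 9 2
f 14 13 16
f 14 16 15
f 16 13 17
f 16 17 15
f 17 13 18
f 17 18 15
f 18 13 19
f 18 19 15
f 19 13 20
f 19 20 15
f 20 13 21
f 20 21 15
f 21 13 22
f 21 22 15
f 22 13 23
f 22 23 15
f 23 13 24
f 23 24 15
f 24 13 25
f 24 25 15
f 25 13 14
f 25 14 15



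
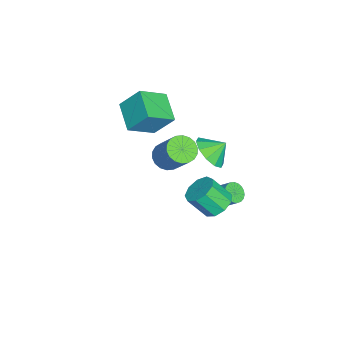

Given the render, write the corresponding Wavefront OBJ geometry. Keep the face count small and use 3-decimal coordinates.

v -0.48 -0.16 2.398
v 0.502 0.284 2.323
v -0.78 0.62 3.082
v 0.117 0.552 1.848
v -0.495 0.547 1.583
v -1.102 0.273 1.629
v -1.471 -0.167 1.97
v -1.461 -0.605 2.474
v -1.076 -0.872 2.949
v -0.464 -0.868 3.214
v 0.143 -0.593 3.167
v 0.512 -0.153 2.827
v 0.36 0.47 -1.055
v 1.288 0.494 -1.112
v 1.388 -0.486 0.097
v 0.46 -0.51 0.155
v 1.082 0.953 -0.723
v 1.182 -0.027 0.486
v 0.538 1.186 -0.489
v 0.639 0.207 0.72
v -0.089 1.084 -0.52
v 0.011 0.104 0.69
v -0.506 0.695 -0.801
v -0.406 -0.285 0.409
v -0.518 0.2 -1.201
v -0.418 -0.78 0.009
v -0.119 -0.169 -1.532
v -0.019 -1.148 -0.322
v 0.504 -0.238 -1.64
v 0.604 -1.218 -0.431
v 1.059 0.024 -1.475
v 1.16 -0.956 -0.265
v 0.147 -2.215 2.274
v 0.608 -2.908 2.451
v 1.413 -1.977 4.002
v 0.953 -1.285 3.826
v 0.834 -2.714 2.217
v 1.639 -1.783 3.768
v 0.923 -2.421 1.995
v 1.729 -1.491 3.546
v 0.86 -2.088 1.828
v 1.665 -1.157 3.379
v 0.655 -1.779 1.75
v 1.46 -0.849 3.301
v 0.349 -1.558 1.775
v 1.154 -0.627 3.326
v 0.004 -1.466 1.899
v 0.809 -0.536 3.451
v -0.313 -1.523 2.098
v 0.492 -0.592 3.649
v -0.539 -1.717 2.332
v 0.266 -0.786 3.883
v -0.629 -2.009 2.554
v 0.177 -1.079 4.105
v -0.565 -2.343 2.721
v 0.24 -1.412 4.272
v -0.36 -2.651 2.799
v 0.445 -1.721 4.35
v -0.054 -2.873 2.774
v 0.751 -1.942 4.325
v 0.291 -2.964 2.649
v 1.096 -2.034 4.201
v -2.65 -0.485 -3.884
v -2.391 -0.101 -4.354
v -1.891 1.288 -2.947
v -2.15 0.905 -2.476
v -2.652 -0.015 -4.347
v -2.152 1.375 -2.94
v -2.912 -0.01 -4.26
v -2.412 1.38 -2.853
v -3.127 -0.087 -4.107
v -2.627 1.303 -2.7
v -3.259 -0.233 -3.916
v -2.759 1.157 -2.509
v -3.286 -0.422 -3.72
v -2.786 0.968 -2.312
v -3.203 -0.622 -3.551
v -2.703 0.767 -2.144
v -3.025 -0.799 -3.44
v -2.525 0.591 -2.033
v -2.782 -0.921 -3.406
v -2.282 0.469 -1.999
v -2.515 -0.968 -3.454
v -2.015 0.422 -2.047
v -2.273 -0.931 -3.577
v -1.773 0.459 -2.17
v -2.095 -0.817 -3.752
v -1.595 0.572 -2.345
v -2.013 -0.646 -3.951
v -1.513 0.744 -2.544
v -2.042 -0.447 -4.137
v -1.542 0.943 -2.73
v -2.175 -0.254 -4.28
v -1.676 1.136 -2.873
v -3.255 -5.528 2.811
v -3.256 -4.42 4.153
v -4.291 -4.346 1.835
v -4.293 -3.239 3.177
v -1.747 -4.741 2.163
v -1.749 -3.634 3.505
v -2.784 -3.56 1.187
v -2.785 -2.452 2.529
f 2 1 4
f 2 4 3
f 4 1 5
f 4 5 3
f 5 1 6
f 5 6 3
f 6 1 7
f 6 7 3
f 7 1 8
f 7 8 3
f 8 1 9
f 8 9 3
f 9 1 10
f 9 10 3
f 10 1 11
f 10 11 3
f 11 1 12
f 11 12 3
f 12 1 2
f 12 2 3
f 14 13 17
f 14 17 15
f 15 17 18
f 15 18 16
f 17 13 19
f 17 19 18
f 18 19 20
f 18 20 16
f 19 13 21
f 19 21 20
f 20 21 22
f 20 22 16
f 21 13 23
f 21 23 22
f 22 23 24
f 22 24 16
f 23 13 25
f 23 25 24
f 24 25 26
f 24 26 16
f 25 13 27
f 25 27 26
f 26 27 28
f 26 28 16
f 27 13 29
f 27 29 28
f 28 29 30
f 28 30 16
f 29 13 31
f 29 31 30
f 30 31 32
f 30 32 16
f 31 13 14
f 31 14 32
f 32 14 15
f 32 15 16
f 34 33 37
f 34 37 35
f 35 37 38
f 35 38 36
f 37 33 39
f 37 39 38
f 38 39 40
f 38 40 36
f 39 33 41
f 39 41 40
f 40 41 42
f 40 42 36
f 41 33 43
f 41 43 42
f 42 43 44
f 42 44 36
f 43 33 45
f 43 45 44
f 44 45 46
f 44 46 36
f 45 33 47
f 45 47 46
f 46 47 48
f 46 48 36
f 47 33 49
f 47 49 48
f 48 49 50
f 48 50 36
f 49 33 51
f 49 51 50
f 50 51 52
f 50 52 36
f 51 33 53
f 51 53 52
f 52 53 54
f 52 54 36
f 53 33 55
f 53 55 54
f 54 55 56
f 54 56 36
f 55 33 57
f 55 57 56
f 56 57 58
f 56 58 36
f 57 33 59
f 57 59 58
f 58 59 60
f 58 60 36
f 59 33 61
f 59 61 60
f 60 61 62
f 60 62 36
f 61 33 34
f 61 34 62
f 62 34 35
f 62 35 36
f 64 63 67
f 64 67 65
f 65 67 68
f 65 68 66
f 67 63 69
f 67 69 68
f 68 69 70
f 68 70 66
f 69 63 71
f 69 71 70
f 70 71 72
f 70 72 66
f 71 63 73
f 71 73 72
f 72 73 74
f 72 74 66
f 73 63 75
f 73 75 74
f 74 75 76
f 74 76 66
f 75 63 77
f 75 77 76
f 76 77 78
f 76 78 66
f 77 63 79
f 77 79 78
f 78 79 80
f 78 80 66
f 79 63 81
f 79 81 80
f 80 81 82
f 80 82 66
f 81 63 83
f 81 83 82
f 82 83 84
f 82 84 66
f 83 63 85
f 83 85 84
f 84 85 86
f 84 86 66
f 85 63 87
f 85 87 86
f 86 87 88
f 86 88 66
f 87 63 89
f 87 89 88
f 88 89 90
f 88 90 66
f 89 63 91
f 89 91 90
f 90 91 92
f 90 92 66
f 91 63 93
f 91 93 92
f 92 93 94
f 92 94 66
f 93 63 64
f 93 64 94
f 94 64 65
f 94 65 66
f 96 98 95
f 99 96 95
f 95 98 97
f 97 99 95
f 96 102 98
f 100 96 99
f 100 102 96
f 98 102 97
f 101 99 97
f 97 102 101
f 101 100 99
f 102 100 101



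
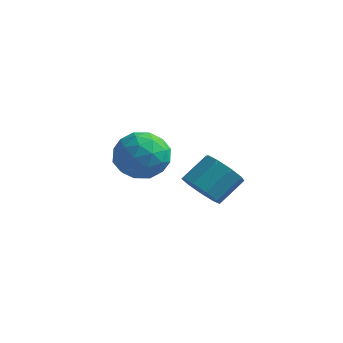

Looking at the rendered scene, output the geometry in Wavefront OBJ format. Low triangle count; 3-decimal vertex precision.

v -1.836 0.715 2.995
v -0.93 1.503 3.263
v -0.51 -0.763 2.857
v 0.396 0.025 3.125
v -0.427 -0.281 3.986
v -1.246 0.632 4.072
v -0.194 0.108 2.048
v -1.013 1.021 2.134
v 0.085 1.128 2.677
v -0.059 0.887 3.875
v -1.381 -0.147 2.245
v -1.525 -0.388 3.443
v -1.5 1.239 3.141
v 0.06 -0.499 2.979
v -0.424 -0.679 3.485
v 0.109 -0.216 3.643
v -1.685 0.727 3.617
v -1.153 1.19 3.774
v -0.857 0.141 4.199
v -0.287 -0.45 2.346
v 0.245 0.013 2.503
v -1.549 0.956 2.477
v -1.016 1.419 2.635
v -0.583 0.599 1.921
v -0.37 1.482 2.954
v 0.409 0.613 2.873
v 0.062 0.662 2.24
v -0.419 1.199 2.291
v -0.455 1.34 3.658
v 0.325 0.471 3.577
v -0.159 0.291 4.084
v -0.641 0.828 4.134
v 0.142 1.12 3.314
v -1.765 0.269 2.543
v -0.985 -0.6 2.462
v -0.799 -0.088 1.986
v -1.281 0.449 2.036
v -1.849 0.127 3.247
v -1.07 -0.742 3.166
v -1.021 -0.459 3.829
v -1.502 0.078 3.88
v -1.582 -0.38 2.806
v 3.142 -1.878 3.251
v 3.729 -2.492 3.629
v 4.205 -1.496 4.507
v 3.618 -0.882 4.129
v 4.009 -2.195 3.141
v 4.485 -1.2 4.019
v 3.884 -1.75 2.705
v 4.359 -0.755 3.582
v 3.411 -1.365 2.523
v 3.887 -0.369 3.401
v 2.813 -1.219 2.683
v 3.288 -0.224 3.561
v 2.368 -1.382 3.108
v 2.844 -0.386 3.986
v 2.286 -1.777 3.6
v 2.762 -0.781 4.478
v 2.604 -2.219 3.929
v 3.08 -1.223 4.807
v 3.174 -2.501 3.941
v 3.65 -1.505 4.818
f 1 38 17
f 38 12 41
f 17 41 6
f 38 41 17
f 1 17 13
f 17 6 18
f 13 18 2
f 17 18 13
f 1 13 22
f 13 2 23
f 22 23 8
f 13 23 22
f 1 22 34
f 22 8 37
f 34 37 11
f 22 37 34
f 1 34 38
f 34 11 42
f 38 42 12
f 34 42 38
f 2 18 29
f 18 6 32
f 29 32 10
f 18 32 29
f 6 41 19
f 41 12 40
f 19 40 5
f 41 40 19
f 12 42 39
f 42 11 35
f 39 35 3
f 42 35 39
f 11 37 36
f 37 8 24
f 36 24 7
f 37 24 36
f 8 23 28
f 23 2 25
f 28 25 9
f 23 25 28
f 4 30 16
f 30 10 31
f 16 31 5
f 30 31 16
f 4 16 14
f 16 5 15
f 14 15 3
f 16 15 14
f 4 14 21
f 14 3 20
f 21 20 7
f 14 20 21
f 4 21 26
f 21 7 27
f 26 27 9
f 21 27 26
f 4 26 30
f 26 9 33
f 30 33 10
f 26 33 30
f 5 31 19
f 31 10 32
f 19 32 6
f 31 32 19
f 3 15 39
f 15 5 40
f 39 40 12
f 15 40 39
f 7 20 36
f 20 3 35
f 36 35 11
f 20 35 36
f 9 27 28
f 27 7 24
f 28 24 8
f 27 24 28
f 10 33 29
f 33 9 25
f 29 25 2
f 33 25 29
f 44 43 47
f 44 47 45
f 45 47 48
f 45 48 46
f 47 43 49
f 47 49 48
f 48 49 50
f 48 50 46
f 49 43 51
f 49 51 50
f 50 51 52
f 50 52 46
f 51 43 53
f 51 53 52
f 52 53 54
f 52 54 46
f 53 43 55
f 53 55 54
f 54 55 56
f 54 56 46
f 55 43 57
f 55 57 56
f 56 57 58
f 56 58 46
f 57 43 59
f 57 59 58
f 58 59 60
f 58 60 46
f 59 43 61
f 59 61 60
f 60 61 62
f 60 62 46
f 61 43 44
f 61 44 62
f 62 44 45
f 62 45 46



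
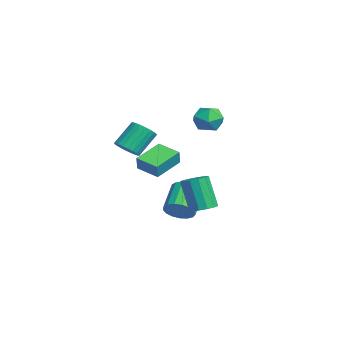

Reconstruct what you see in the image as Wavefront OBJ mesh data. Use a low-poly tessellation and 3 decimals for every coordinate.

v 3.761 0.286 -2.635
v 4.453 -0.07 -2.498
v 3.851 -0.483 -0.529
v 3.159 -0.126 -0.665
v 4.509 0.358 -2.391
v 3.907 -0.054 -0.422
v 4.328 0.764 -2.361
v 3.726 0.351 -0.392
v 3.967 1.018 -2.418
v 3.365 0.605 -0.449
v 3.541 1.039 -2.544
v 2.938 0.627 -0.575
v 3.184 0.822 -2.699
v 2.582 0.41 -0.73
v 3.011 0.435 -2.833
v 2.409 0.022 -0.864
v 3.076 0 -2.904
v 2.474 -0.413 -0.935
v 3.358 -0.344 -2.89
v 2.756 -0.756 -0.921
v 3.769 -0.487 -2.794
v 3.167 -0.9 -0.825
v 4.177 -0.385 -2.648
v 3.575 -0.798 -0.679
v 2.07 -0.797 -3.453
v 2.5 -1.119 -2.718
v 1.1 -0.464 -1.613
v 0.67 -0.143 -2.347
v 2.655 -0.714 -2.761
v 1.255 -0.059 -1.655
v 2.676 -0.329 -2.962
v 1.276 0.326 -1.857
v 2.559 -0.05 -3.276
v 1.159 0.604 -2.171
v 2.329 0.057 -3.63
v 0.929 0.711 -2.525
v 2.04 -0.032 -3.944
v 0.64 0.623 -2.839
v 1.758 -0.296 -4.145
v 0.358 0.359 -3.04
v 1.547 -0.675 -4.187
v 0.147 -0.02 -3.082
v 1.456 -1.082 -4.061
v 0.056 -0.427 -2.956
v 1.506 -1.423 -3.796
v 0.106 -0.769 -2.691
v 1.685 -1.622 -3.452
v 0.285 -0.967 -2.347
v 1.952 -1.631 -3.108
v 0.552 -0.977 -2.003
v 2.246 -1.45 -2.843
v 0.846 -0.795 -1.738
v -0.916 -1.464 -0.155
v -0.523 -1.553 0.727
v 0.096 -0.472 -0.506
v 0.489 -0.561 0.376
v 0.211 -2.839 -0.796
v 0.604 -2.928 0.086
v 1.223 -1.847 -1.147
v 1.616 -1.936 -0.265
v -4.705 1.853 1.35
v -4.131 2.344 2.066
v -3.329 1.056 0.794
v -2.755 1.547 1.51
v -3.448 0.827 1.803
v -4.298 1.32 2.146
v -3.162 2.08 0.714
v -4.012 2.573 1.057
v -3.177 2.485 1.673
v -3.354 1.71 2.346
v -4.106 1.69 0.514
v -4.283 0.915 1.187
v -1.549 -3.219 0.031
v -1.147 -3.701 0.573
v -1.709 -2.644 1.931
v -2.111 -2.161 1.389
v -0.918 -3.485 0.5
v -1.479 -2.428 1.857
v -0.785 -3.228 0.354
v -1.346 -2.17 1.712
v -0.768 -2.969 0.16
v -1.33 -1.912 1.518
v -0.87 -2.749 -0.054
v -1.432 -1.691 1.304
v -1.076 -2.6 -0.255
v -1.638 -1.542 1.103
v -1.354 -2.545 -0.413
v -1.915 -1.488 0.945
v -1.661 -2.593 -0.502
v -2.223 -1.536 0.855
v -1.951 -2.736 -0.511
v -2.513 -1.679 0.847
v -2.181 -2.952 -0.437
v -2.742 -1.895 0.92
v -2.314 -3.21 -0.292
v -2.875 -2.152 1.066
v -2.33 -3.468 -0.098
v -2.892 -2.411 1.26
v -2.228 -3.689 0.116
v -2.79 -2.631 1.474
v -2.022 -3.838 0.317
v -2.584 -2.78 1.675
v -1.745 -3.892 0.475
v -2.306 -2.835 1.833
v -1.437 -3.844 0.565
v -1.999 -2.787 1.922
f 2 1 5
f 2 5 3
f 3 5 6
f 3 6 4
f 5 1 7
f 5 7 6
f 6 7 8
f 6 8 4
f 7 1 9
f 7 9 8
f 8 9 10
f 8 10 4
f 9 1 11
f 9 11 10
f 10 11 12
f 10 12 4
f 11 1 13
f 11 13 12
f 12 13 14
f 12 14 4
f 13 1 15
f 13 15 14
f 14 15 16
f 14 16 4
f 15 1 17
f 15 17 16
f 16 17 18
f 16 18 4
f 17 1 19
f 17 19 18
f 18 19 20
f 18 20 4
f 19 1 21
f 19 21 20
f 20 21 22
f 20 22 4
f 21 1 23
f 21 23 22
f 22 23 24
f 22 24 4
f 23 1 2
f 23 2 24
f 24 2 3
f 24 3 4
f 26 25 29
f 26 29 27
f 27 29 30
f 27 30 28
f 29 25 31
f 29 31 30
f 30 31 32
f 30 32 28
f 31 25 33
f 31 33 32
f 32 33 34
f 32 34 28
f 33 25 35
f 33 35 34
f 34 35 36
f 34 36 28
f 35 25 37
f 35 37 36
f 36 37 38
f 36 38 28
f 37 25 39
f 37 39 38
f 38 39 40
f 38 40 28
f 39 25 41
f 39 41 40
f 40 41 42
f 40 42 28
f 41 25 43
f 41 43 42
f 42 43 44
f 42 44 28
f 43 25 45
f 43 45 44
f 44 45 46
f 44 46 28
f 45 25 47
f 45 47 46
f 46 47 48
f 46 48 28
f 47 25 49
f 47 49 48
f 48 49 50
f 48 50 28
f 49 25 51
f 49 51 50
f 50 51 52
f 50 52 28
f 51 25 26
f 51 26 52
f 52 26 27
f 52 27 28
f 54 56 53
f 57 54 53
f 53 56 55
f 55 57 53
f 54 60 56
f 58 54 57
f 58 60 54
f 56 60 55
f 59 57 55
f 55 60 59
f 59 58 57
f 60 58 59
f 61 72 66
f 61 66 62
f 61 62 68
f 61 68 71
f 61 71 72
f 62 66 70
f 66 72 65
f 72 71 63
f 71 68 67
f 68 62 69
f 64 70 65
f 64 65 63
f 64 63 67
f 64 67 69
f 64 69 70
f 65 70 66
f 63 65 72
f 67 63 71
f 69 67 68
f 70 69 62
f 74 73 77
f 74 77 75
f 75 77 78
f 75 78 76
f 77 73 79
f 77 79 78
f 78 79 80
f 78 80 76
f 79 73 81
f 79 81 80
f 80 81 82
f 80 82 76
f 81 73 83
f 81 83 82
f 82 83 84
f 82 84 76
f 83 73 85
f 83 85 84
f 84 85 86
f 84 86 76
f 85 73 87
f 85 87 86
f 86 87 88
f 86 88 76
f 87 73 89
f 87 89 88
f 88 89 90
f 88 90 76
f 89 73 91
f 89 91 90
f 90 91 92
f 90 92 76
f 91 73 93
f 91 93 92
f 92 93 94
f 92 94 76
f 93 73 95
f 93 95 94
f 94 95 96
f 94 96 76
f 95 73 97
f 95 97 96
f 96 97 98
f 96 98 76
f 97 73 99
f 97 99 98
f 98 99 100
f 98 100 76
f 99 73 101
f 99 101 100
f 100 101 102
f 100 102 76
f 101 73 103
f 101 103 102
f 102 103 104
f 102 104 76
f 103 73 105
f 103 105 104
f 104 105 106
f 104 106 76
f 105 73 74
f 105 74 106
f 106 74 75
f 106 75 76



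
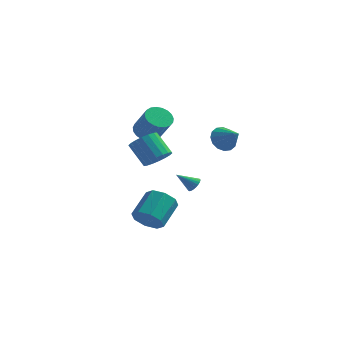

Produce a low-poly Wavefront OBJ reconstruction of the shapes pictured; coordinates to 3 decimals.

v 3.432 0.429 0.818
v 3.906 0.23 0.055
v 4.488 -0.289 1.662
v 4.076 0.65 0.2
v 4.074 1.012 0.511
v 3.9 1.217 0.903
v 3.6 1.211 1.274
v 3.256 0.995 1.522
v 2.958 0.628 1.582
v 2.788 0.208 1.437
v 2.79 -0.153 1.126
v 2.964 -0.359 0.734
v 3.264 -0.353 0.363
v 3.609 -0.137 0.115
v -2.085 3.65 -0.476
v -1.517 4.386 -0.481
v -0.546 3.646 1.091
v -1.115 2.91 1.096
v -1.802 4.506 -0.248
v -0.831 3.766 1.324
v -2.135 4.478 -0.055
v -1.165 3.738 1.517
v -2.461 4.307 0.065
v -1.49 3.567 1.637
v -2.721 4.022 0.092
v -1.751 3.282 1.664
v -2.871 3.673 0.02
v -1.901 2.933 1.592
v -2.886 3.32 -0.137
v -1.916 2.58 1.435
v -2.762 3.024 -0.353
v -1.792 2.284 1.219
v -2.521 2.836 -0.59
v -1.55 2.096 0.982
v -2.204 2.789 -0.807
v -1.234 2.049 0.765
v -1.867 2.891 -0.968
v -0.897 2.151 0.605
v -1.568 3.124 -1.043
v -0.598 2.384 0.529
v -1.358 3.448 -1.02
v -0.388 2.708 0.552
v -1.274 3.807 -0.903
v -0.304 3.067 0.669
v -1.33 4.139 -0.712
v -0.36 3.399 0.86
v 0.295 -4.651 -3.803
v 1.233 -4.636 -4.202
v 1.644 -3.054 -3.176
v 0.705 -3.069 -2.777
v 0.721 -4.228 -4.627
v 1.132 -2.645 -3.601
v -0.041 -4.067 -4.569
v 0.37 -2.485 -3.543
v -0.606 -4.249 -4.063
v -0.195 -2.667 -3.037
v -0.644 -4.666 -3.404
v -0.233 -3.084 -2.378
v -0.132 -5.075 -2.979
v 0.279 -3.492 -1.953
v 0.63 -5.235 -3.037
v 1.041 -3.653 -2.011
v 1.195 -5.053 -3.543
v 1.606 -3.471 -2.517
v 1.204 2.352 -4.093
v 1.574 2.363 -3.66
v 0.176 2.008 -3.207
v 1.502 2.574 -3.661
v 1.385 2.751 -3.728
v 1.24 2.867 -3.851
v 1.09 2.905 -4.01
v 0.957 2.858 -4.182
v 0.862 2.735 -4.341
v 0.818 2.553 -4.462
v 0.834 2.341 -4.526
v 0.906 2.131 -4.525
v 1.023 1.954 -4.458
v 1.167 1.838 -4.336
v 1.318 1.8 -4.176
v 1.451 1.846 -4.004
v 1.546 1.97 -3.845
v 1.589 2.151 -3.724
v 0.194 -2.112 -0.089
v 0.655 -2.645 0.563
v -0.393 -2.06 1.781
v -0.854 -1.528 1.129
v 0.871 -2.276 0.572
v -0.177 -1.692 1.79
v 0.952 -1.875 0.45
v -0.096 -1.29 1.668
v 0.884 -1.521 0.221
v -0.164 -0.936 1.439
v 0.679 -1.284 -0.07
v -0.37 -0.699 1.148
v 0.377 -1.211 -0.364
v -0.671 -0.626 0.854
v 0.04 -1.316 -0.603
v -1.008 -0.732 0.615
v -0.267 -1.58 -0.741
v -1.315 -0.995 0.477
v -0.483 -1.948 -0.75
v -1.531 -1.364 0.468
v -0.564 -2.35 -0.628
v -1.612 -1.765 0.59
v -0.496 -2.704 -0.399
v -1.544 -2.119 0.819
v -0.29 -2.941 -0.108
v -1.339 -2.356 1.11
v 0.011 -3.014 0.186
v -1.037 -2.429 1.404
v 0.348 -2.908 0.425
v -0.7 -2.324 1.643
f 2 1 4
f 2 4 3
f 4 1 5
f 4 5 3
f 5 1 6
f 5 6 3
f 6 1 7
f 6 7 3
f 7 1 8
f 7 8 3
f 8 1 9
f 8 9 3
f 9 1 10
f 9 10 3
f 10 1 11
f 10 11 3
f 11 1 12
f 11 12 3
f 12 1 13
f 12 13 3
f 13 1 14
f 13 14 3
f 14 1 2
f 14 2 3
f 16 15 19
f 16 19 17
f 17 19 20
f 17 20 18
f 19 15 21
f 19 21 20
f 20 21 22
f 20 22 18
f 21 15 23
f 21 23 22
f 22 23 24
f 22 24 18
f 23 15 25
f 23 25 24
f 24 25 26
f 24 26 18
f 25 15 27
f 25 27 26
f 26 27 28
f 26 28 18
f 27 15 29
f 27 29 28
f 28 29 30
f 28 30 18
f 29 15 31
f 29 31 30
f 30 31 32
f 30 32 18
f 31 15 33
f 31 33 32
f 32 33 34
f 32 34 18
f 33 15 35
f 33 35 34
f 34 35 36
f 34 36 18
f 35 15 37
f 35 37 36
f 36 37 38
f 36 38 18
f 37 15 39
f 37 39 38
f 38 39 40
f 38 40 18
f 39 15 41
f 39 41 40
f 40 41 42
f 40 42 18
f 41 15 43
f 41 43 42
f 42 43 44
f 42 44 18
f 43 15 45
f 43 45 44
f 44 45 46
f 44 46 18
f 45 15 16
f 45 16 46
f 46 16 17
f 46 17 18
f 48 47 51
f 48 51 49
f 49 51 52
f 49 52 50
f 51 47 53
f 51 53 52
f 52 53 54
f 52 54 50
f 53 47 55
f 53 55 54
f 54 55 56
f 54 56 50
f 55 47 57
f 55 57 56
f 56 57 58
f 56 58 50
f 57 47 59
f 57 59 58
f 58 59 60
f 58 60 50
f 59 47 61
f 59 61 60
f 60 61 62
f 60 62 50
f 61 47 63
f 61 63 62
f 62 63 64
f 62 64 50
f 63 47 48
f 63 48 64
f 64 48 49
f 64 49 50
f 66 65 68
f 66 68 67
f 68 65 69
f 68 69 67
f 69 65 70
f 69 70 67
f 70 65 71
f 70 71 67
f 71 65 72
f 71 72 67
f 72 65 73
f 72 73 67
f 73 65 74
f 73 74 67
f 74 65 75
f 74 75 67
f 75 65 76
f 75 76 67
f 76 65 77
f 76 77 67
f 77 65 78
f 77 78 67
f 78 65 79
f 78 79 67
f 79 65 80
f 79 80 67
f 80 65 81
f 80 81 67
f 81 65 82
f 81 82 67
f 82 65 66
f 82 66 67
f 84 83 87
f 84 87 85
f 85 87 88
f 85 88 86
f 87 83 89
f 87 89 88
f 88 89 90
f 88 90 86
f 89 83 91
f 89 91 90
f 90 91 92
f 90 92 86
f 91 83 93
f 91 93 92
f 92 93 94
f 92 94 86
f 93 83 95
f 93 95 94
f 94 95 96
f 94 96 86
f 95 83 97
f 95 97 96
f 96 97 98
f 96 98 86
f 97 83 99
f 97 99 98
f 98 99 100
f 98 100 86
f 99 83 101
f 99 101 100
f 100 101 102
f 100 102 86
f 101 83 103
f 101 103 102
f 102 103 104
f 102 104 86
f 103 83 105
f 103 105 104
f 104 105 106
f 104 106 86
f 105 83 107
f 105 107 106
f 106 107 108
f 106 108 86
f 107 83 109
f 107 109 108
f 108 109 110
f 108 110 86
f 109 83 111
f 109 111 110
f 110 111 112
f 110 112 86
f 111 83 84
f 111 84 112
f 112 84 85
f 112 85 86



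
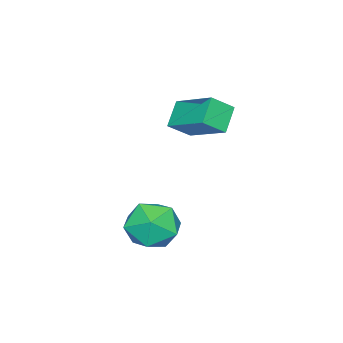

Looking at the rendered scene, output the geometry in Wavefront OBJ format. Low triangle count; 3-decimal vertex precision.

v 2.42 3.286 -3.998
v 3.473 3.151 -3.443
v 1.527 2.409 -2.517
v 2.58 2.274 -1.962
v 2.104 3.367 -2.087
v 2.656 3.909 -3.002
v 2.344 1.651 -2.958
v 2.896 2.193 -3.873
v 3.427 2.141 -2.8
v 3.278 3.201 -2.261
v 1.722 2.359 -3.699
v 1.573 3.419 -3.16
v -2.662 1.693 0.211
v -2.144 3.508 1.153
v -1.727 1.862 -0.631
v -1.208 3.678 0.311
v -1.932 1.122 0.909
v -1.413 2.938 1.851
v -0.996 1.292 0.067
v -0.478 3.107 1.009
f 1 12 6
f 1 6 2
f 1 2 8
f 1 8 11
f 1 11 12
f 2 6 10
f 6 12 5
f 12 11 3
f 11 8 7
f 8 2 9
f 4 10 5
f 4 5 3
f 4 3 7
f 4 7 9
f 4 9 10
f 5 10 6
f 3 5 12
f 7 3 11
f 9 7 8
f 10 9 2
f 14 16 13
f 17 14 13
f 13 16 15
f 15 17 13
f 14 20 16
f 18 14 17
f 18 20 14
f 16 20 15
f 19 17 15
f 15 20 19
f 19 18 17
f 20 18 19



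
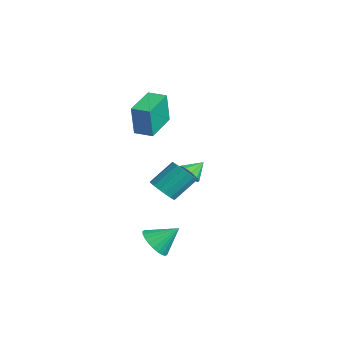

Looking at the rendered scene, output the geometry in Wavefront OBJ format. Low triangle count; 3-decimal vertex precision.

v 3.654 -2.962 -2.384
v 4.588 -3.316 -2.431
v 4.146 -1.798 -1.356
v 4.589 -3.058 -2.724
v 4.448 -2.786 -2.965
v 4.186 -2.54 -3.118
v 3.843 -2.359 -3.159
v 3.471 -2.269 -3.082
v 3.127 -2.285 -2.899
v 2.863 -2.404 -2.637
v 2.719 -2.609 -2.337
v 2.718 -2.866 -2.045
v 2.859 -3.139 -1.804
v 3.121 -3.385 -1.651
v 3.464 -3.566 -1.61
v 3.836 -3.655 -1.687
v 4.18 -3.639 -1.87
v 4.444 -3.52 -2.131
v -3.616 3.341 -2.834
v -3.404 2.981 -2.152
v -3.744 4.379 -2.246
v -2.994 3.153 -2.368
v -2.821 3.398 -2.761
v -2.953 3.62 -3.183
v -3.337 3.736 -3.471
v -3.828 3.701 -3.516
v -4.238 3.528 -3.3
v -4.411 3.284 -2.907
v -4.279 3.061 -2.485
v -3.895 2.946 -2.197
v -0.474 -0.178 -1.493
v 0.016 0.314 -2.081
v 0.085 1.689 -0.876
v -0.406 1.198 -0.287
v -0.396 0.418 -2.176
v -0.327 1.793 -0.971
v -0.826 0.385 -2.115
v -0.757 1.761 -0.91
v -1.175 0.224 -1.911
v -1.107 1.599 -0.706
v -1.364 -0.029 -1.612
v -1.296 1.346 -0.406
v -1.349 -0.316 -1.285
v -1.281 1.059 -0.079
v -1.134 -0.572 -1.005
v -1.065 0.803 0.2
v -0.767 -0.737 -0.838
v -0.699 0.638 0.368
v -0.334 -0.774 -0.82
v -0.265 0.601 0.385
v 0.068 -0.675 -0.956
v 0.136 0.701 0.249
v 0.345 -0.461 -1.216
v 0.413 0.914 -0.01
v 0.435 -0.183 -1.539
v 0.503 1.193 -0.333
v 0.316 0.097 -1.851
v 0.384 1.472 -0.645
v -3.548 0.873 2.568
v -3.457 0.647 4.553
v -2.618 1.514 2.598
v -2.527 1.288 4.583
v -2.353 -0.848 2.317
v -2.262 -1.074 4.302
v -1.423 -0.207 2.347
v -1.332 -0.433 4.332
f 2 1 4
f 2 4 3
f 4 1 5
f 4 5 3
f 5 1 6
f 5 6 3
f 6 1 7
f 6 7 3
f 7 1 8
f 7 8 3
f 8 1 9
f 8 9 3
f 9 1 10
f 9 10 3
f 10 1 11
f 10 11 3
f 11 1 12
f 11 12 3
f 12 1 13
f 12 13 3
f 13 1 14
f 13 14 3
f 14 1 15
f 14 15 3
f 15 1 16
f 15 16 3
f 16 1 17
f 16 17 3
f 17 1 18
f 17 18 3
f 18 1 2
f 18 2 3
f 20 19 22
f 20 22 21
f 22 19 23
f 22 23 21
f 23 19 24
f 23 24 21
f 24 19 25
f 24 25 21
f 25 19 26
f 25 26 21
f 26 19 27
f 26 27 21
f 27 19 28
f 27 28 21
f 28 19 29
f 28 29 21
f 29 19 30
f 29 30 21
f 30 19 20
f 30 20 21
f 32 31 35
f 32 35 33
f 33 35 36
f 33 36 34
f 35 31 37
f 35 37 36
f 36 37 38
f 36 38 34
f 37 31 39
f 37 39 38
f 38 39 40
f 38 40 34
f 39 31 41
f 39 41 40
f 40 41 42
f 40 42 34
f 41 31 43
f 41 43 42
f 42 43 44
f 42 44 34
f 43 31 45
f 43 45 44
f 44 45 46
f 44 46 34
f 45 31 47
f 45 47 46
f 46 47 48
f 46 48 34
f 47 31 49
f 47 49 48
f 48 49 50
f 48 50 34
f 49 31 51
f 49 51 50
f 50 51 52
f 50 52 34
f 51 31 53
f 51 53 52
f 52 53 54
f 52 54 34
f 53 31 55
f 53 55 54
f 54 55 56
f 54 56 34
f 55 31 57
f 55 57 56
f 56 57 58
f 56 58 34
f 57 31 32
f 57 32 58
f 58 32 33
f 58 33 34
f 60 62 59
f 63 60 59
f 59 62 61
f 61 63 59
f 60 66 62
f 64 60 63
f 64 66 60
f 62 66 61
f 65 63 61
f 61 66 65
f 65 64 63
f 66 64 65

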